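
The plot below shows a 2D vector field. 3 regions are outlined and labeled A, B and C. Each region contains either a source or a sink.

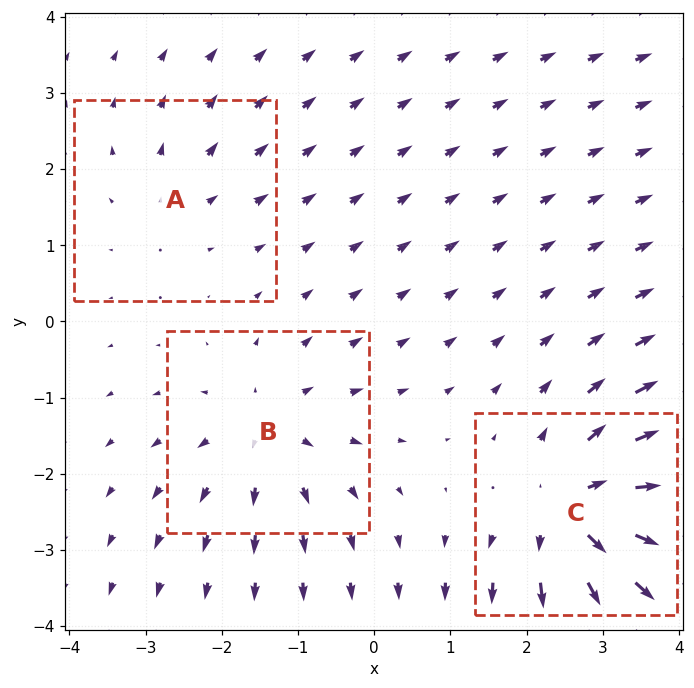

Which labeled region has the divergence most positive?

C

Divergence at each region's feature centre — A: about +2, B: about +3, C: about +5. Region C is most positive.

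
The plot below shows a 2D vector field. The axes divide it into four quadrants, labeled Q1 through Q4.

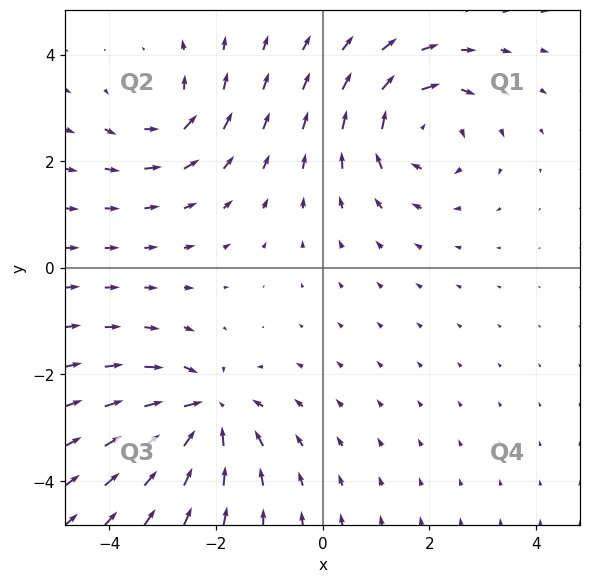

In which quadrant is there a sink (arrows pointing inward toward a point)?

Q3

The sink sits at approximately (-2.2, -2.7), which lies in quadrant Q3. The divergence there is about -5, negative as expected for a sink.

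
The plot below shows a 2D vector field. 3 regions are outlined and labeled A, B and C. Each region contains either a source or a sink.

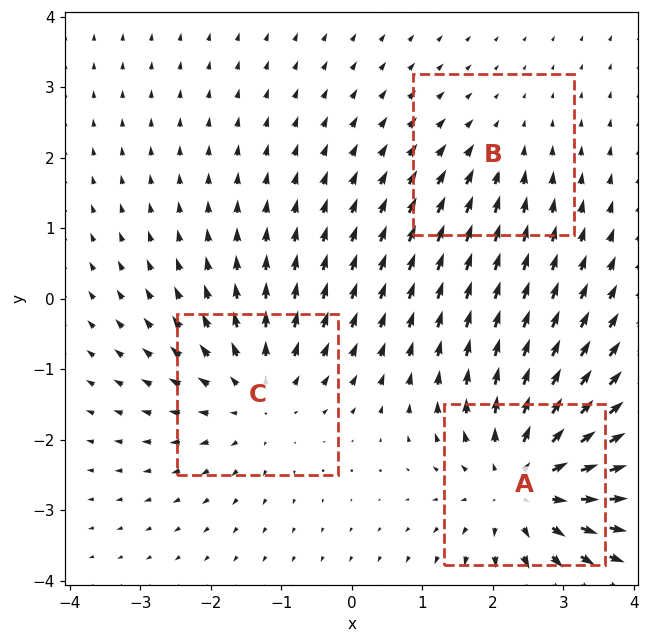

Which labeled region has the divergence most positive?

A

Divergence at each region's feature centre — A: about +4, B: about -2, C: about +3. Region A is most positive.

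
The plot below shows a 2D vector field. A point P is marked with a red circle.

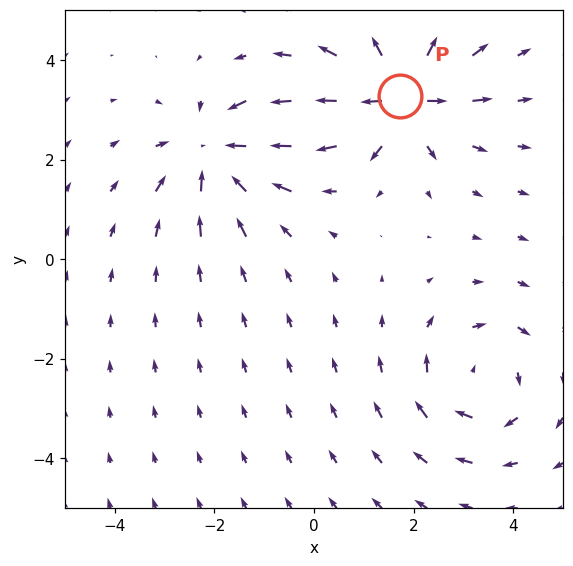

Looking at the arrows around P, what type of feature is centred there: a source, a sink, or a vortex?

source

At P (1.7, 3.3) the arrows spread outward. Divergence about +6, curl ≈0 — positive divergence with near-zero curl is a source.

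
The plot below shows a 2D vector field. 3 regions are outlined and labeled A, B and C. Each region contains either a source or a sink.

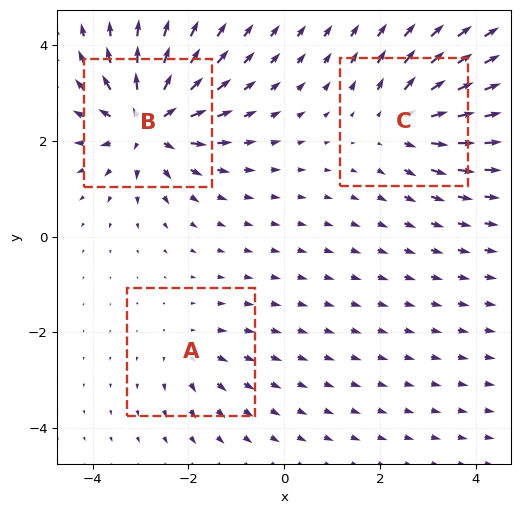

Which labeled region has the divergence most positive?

B

Divergence at each region's feature centre — A: about +2, B: about +6, C: about +4. Region B is most positive.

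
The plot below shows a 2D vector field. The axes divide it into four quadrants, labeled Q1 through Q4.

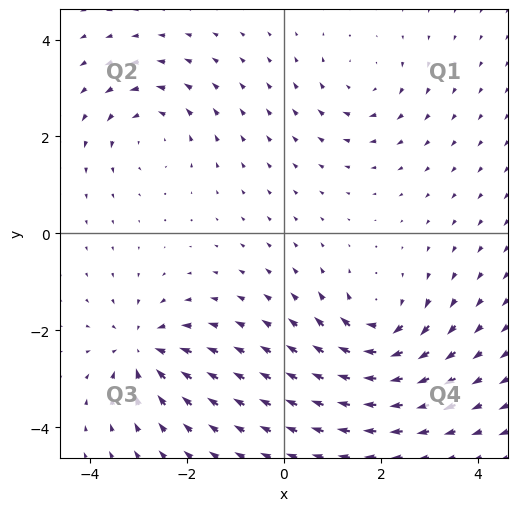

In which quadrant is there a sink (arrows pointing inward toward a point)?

Q3

The sink sits at approximately (-2.9, -2.4), which lies in quadrant Q3. The divergence there is about -5, negative as expected for a sink.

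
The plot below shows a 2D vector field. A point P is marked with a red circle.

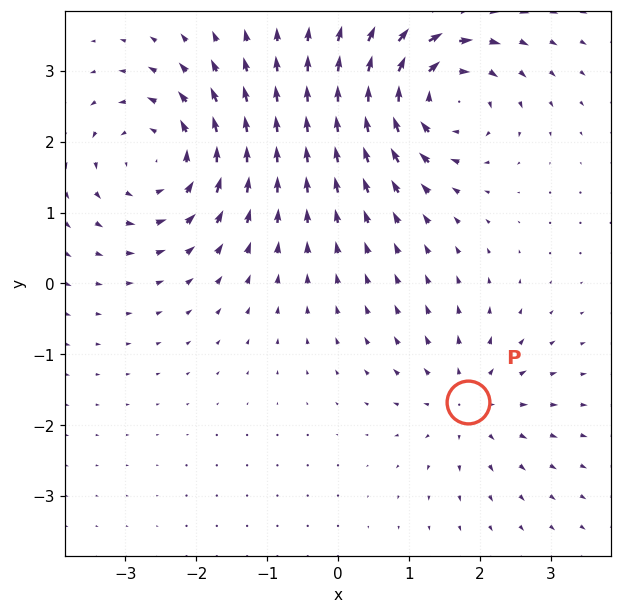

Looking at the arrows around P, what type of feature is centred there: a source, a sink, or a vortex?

At P (1.8, -1.7) the arrows spread outward. Divergence about +4, curl ≈0 — positive divergence with near-zero curl is a source.

source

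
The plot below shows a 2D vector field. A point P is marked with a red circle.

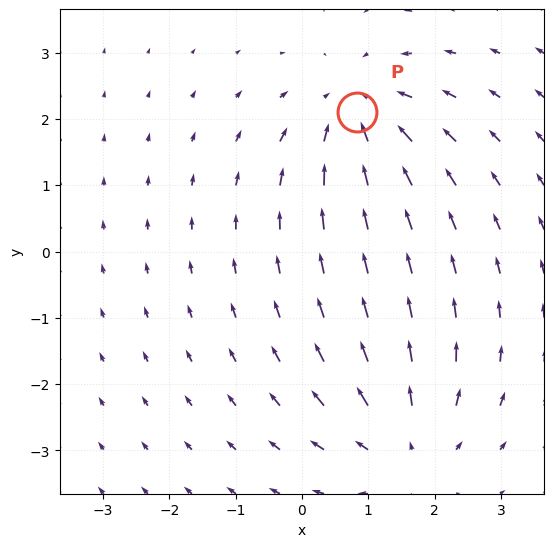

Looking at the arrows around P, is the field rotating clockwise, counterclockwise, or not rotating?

not rotating

Near P at (0.8, 2.1) the arrows show no circulation. The curl there is ≈0.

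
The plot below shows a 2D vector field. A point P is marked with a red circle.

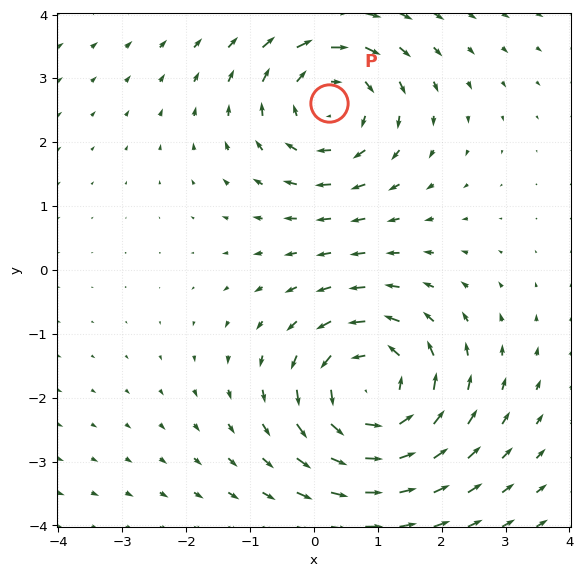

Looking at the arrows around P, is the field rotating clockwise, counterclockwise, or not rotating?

clockwise

Near P at (0.2, 2.6) the arrows circulate clockwise. The curl (z-component) there is about -4; negative curl means clockwise rotation.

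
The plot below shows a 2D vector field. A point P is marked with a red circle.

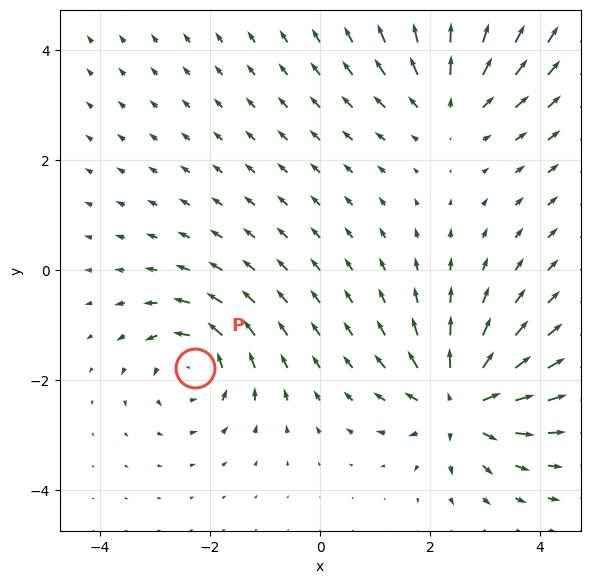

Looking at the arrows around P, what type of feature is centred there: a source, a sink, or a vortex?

At P (-2.3, -1.8) the arrows circulate counterclockwise. Divergence ≈0, curl about +4 — near-zero divergence with nonzero curl is a vortex.

vortex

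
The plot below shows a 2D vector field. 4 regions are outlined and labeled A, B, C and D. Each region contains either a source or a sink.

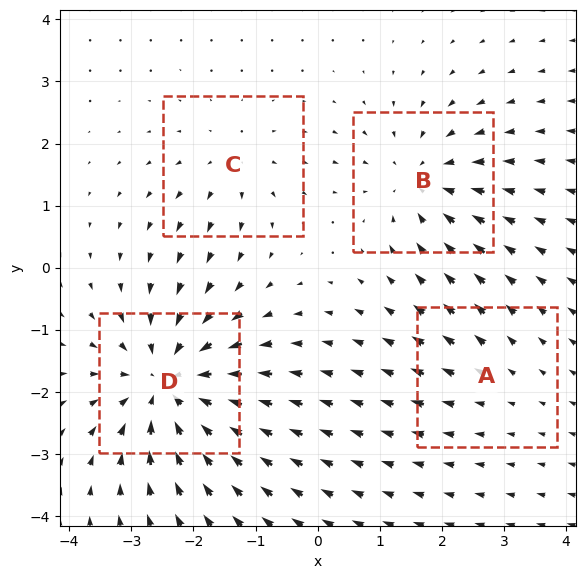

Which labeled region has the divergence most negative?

Divergence at each region's feature centre — A: about +2, B: about -5, C: about +3, D: about -7. Region D is most negative.

D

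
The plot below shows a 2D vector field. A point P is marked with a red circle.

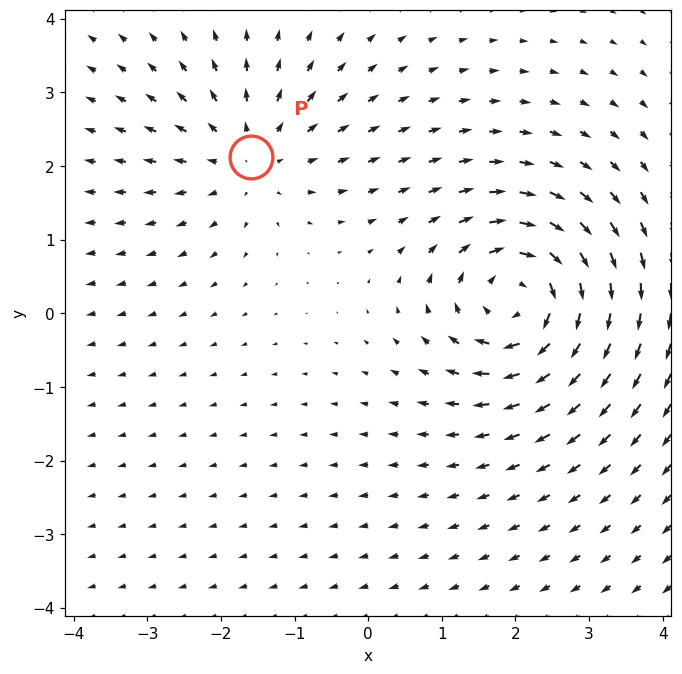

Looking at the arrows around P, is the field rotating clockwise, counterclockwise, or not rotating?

not rotating

Near P at (-1.6, 2.1) the arrows show no circulation. The curl there is ≈0.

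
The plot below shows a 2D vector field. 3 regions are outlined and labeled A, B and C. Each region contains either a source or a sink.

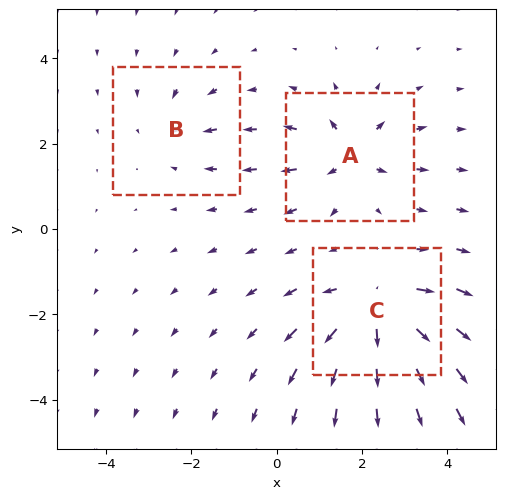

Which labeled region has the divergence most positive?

C

Divergence at each region's feature centre — A: about +4, B: about -2, C: about +6. Region C is most positive.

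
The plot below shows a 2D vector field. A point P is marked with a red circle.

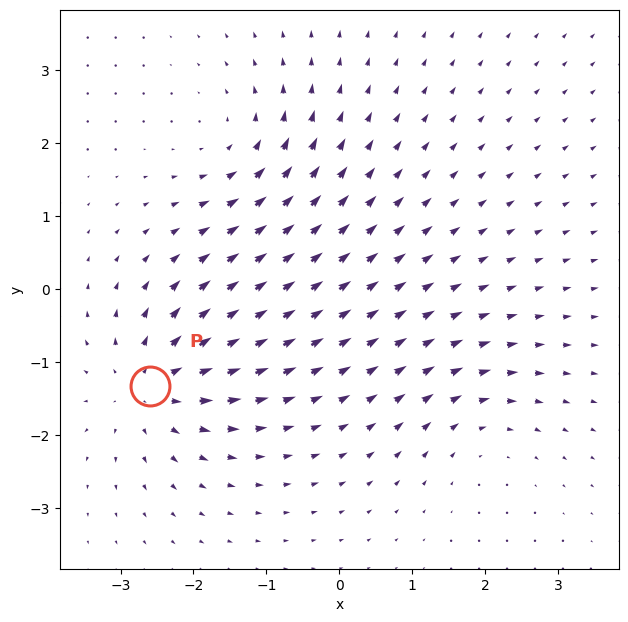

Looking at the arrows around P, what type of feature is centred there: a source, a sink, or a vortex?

source

At P (-2.6, -1.3) the arrows spread outward. Divergence about +5, curl ≈0 — positive divergence with near-zero curl is a source.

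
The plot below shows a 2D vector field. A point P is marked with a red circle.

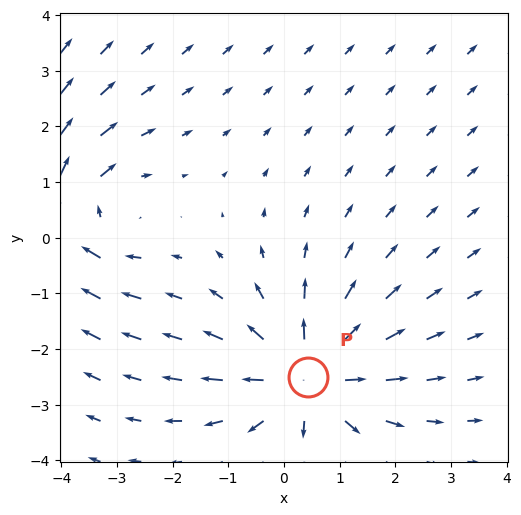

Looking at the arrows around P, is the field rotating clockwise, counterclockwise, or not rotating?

not rotating

Near P at (0.4, -2.5) the arrows show no circulation. The curl there is ≈0.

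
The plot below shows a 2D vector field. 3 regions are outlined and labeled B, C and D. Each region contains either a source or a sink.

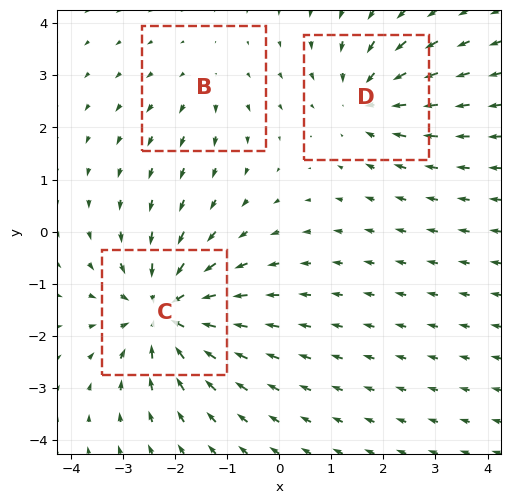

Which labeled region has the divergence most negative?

C

Divergence at each region's feature centre — B: about +2, C: about -5, D: about -3. Region C is most negative.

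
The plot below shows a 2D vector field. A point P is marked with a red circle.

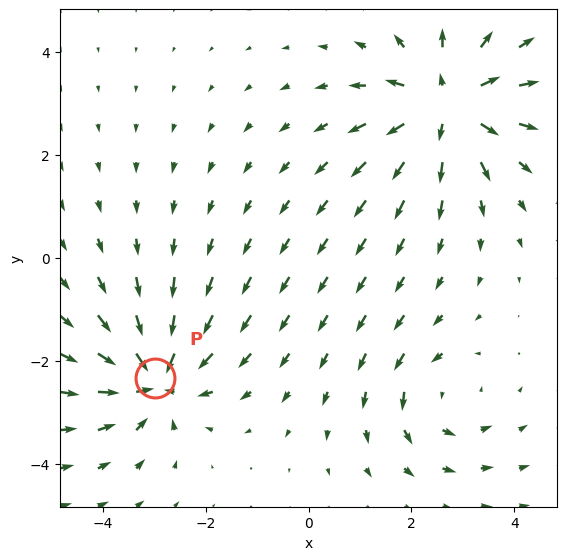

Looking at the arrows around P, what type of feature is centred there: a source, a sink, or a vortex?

sink

At P (-3.0, -2.3) the arrows converge inward. Divergence about -5, curl ≈0 — negative divergence with near-zero curl is a sink.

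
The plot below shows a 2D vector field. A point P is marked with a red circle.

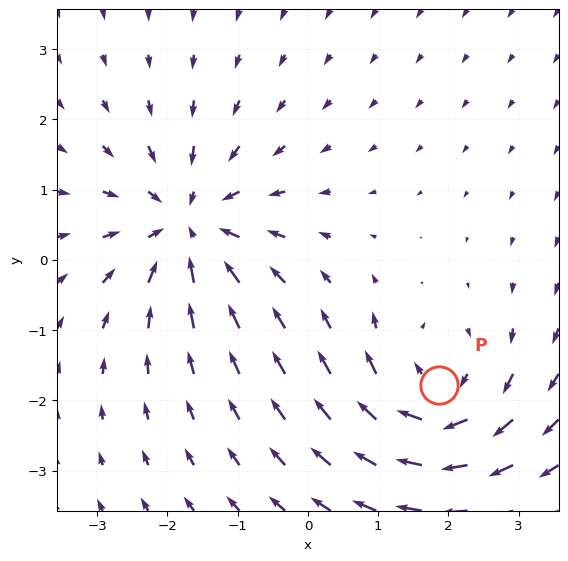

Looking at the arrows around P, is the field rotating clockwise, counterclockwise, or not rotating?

clockwise

Near P at (1.9, -1.8) the arrows circulate clockwise. The curl (z-component) there is about -4; negative curl means clockwise rotation.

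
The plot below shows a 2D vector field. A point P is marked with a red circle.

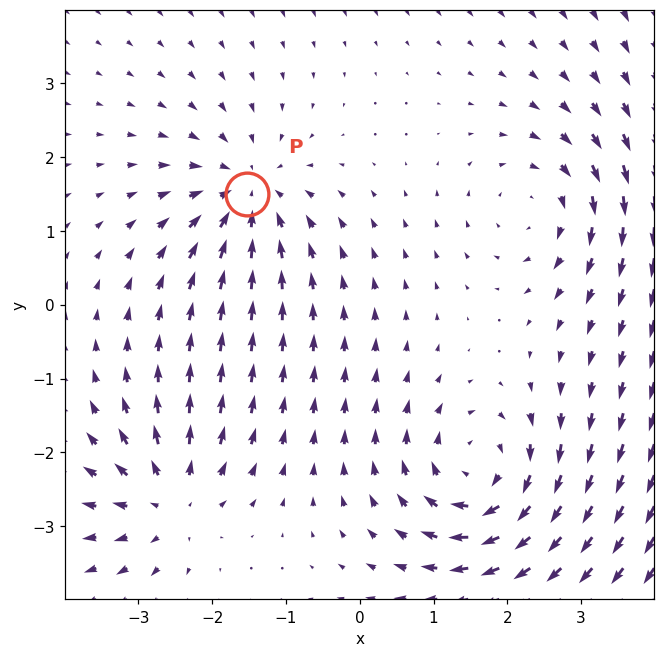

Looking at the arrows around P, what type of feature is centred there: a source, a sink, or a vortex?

sink

At P (-1.5, 1.5) the arrows converge inward. Divergence about -4, curl ≈0 — negative divergence with near-zero curl is a sink.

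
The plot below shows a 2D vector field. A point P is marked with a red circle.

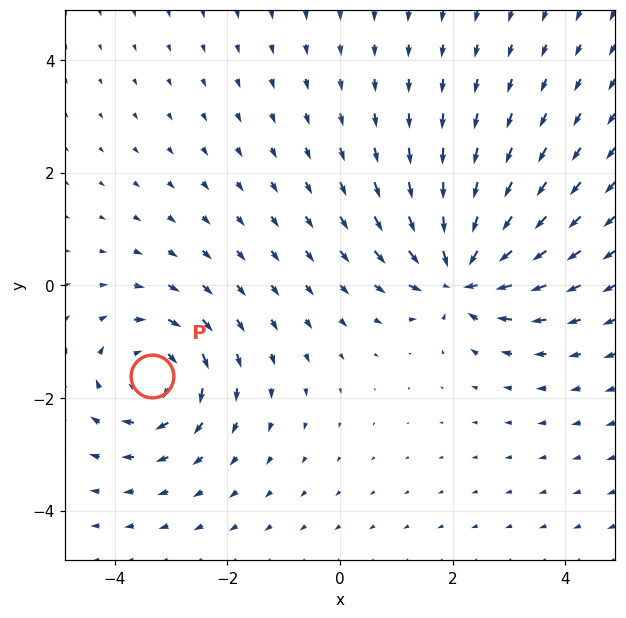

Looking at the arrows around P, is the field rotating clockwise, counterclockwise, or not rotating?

Near P at (-3.3, -1.6) the arrows circulate clockwise. The curl (z-component) there is about -3; negative curl means clockwise rotation.

clockwise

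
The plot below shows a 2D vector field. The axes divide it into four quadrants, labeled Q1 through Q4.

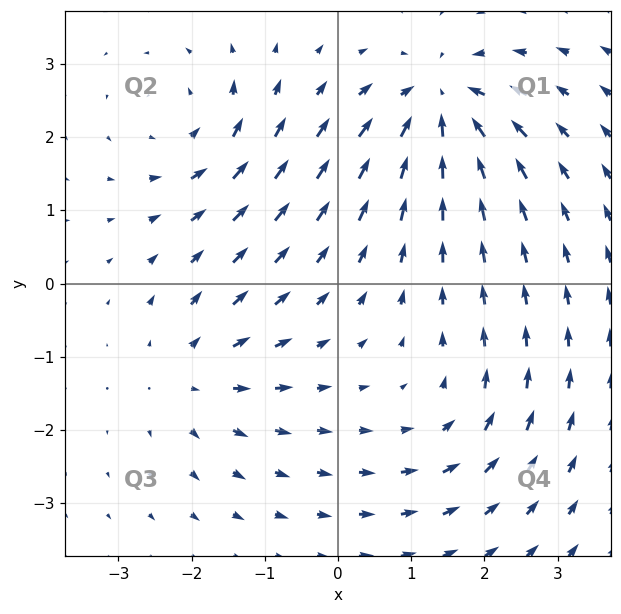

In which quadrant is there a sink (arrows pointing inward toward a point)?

The sink sits at approximately (1.4, 2.5), which lies in quadrant Q1. The divergence there is about -6, negative as expected for a sink.

Q1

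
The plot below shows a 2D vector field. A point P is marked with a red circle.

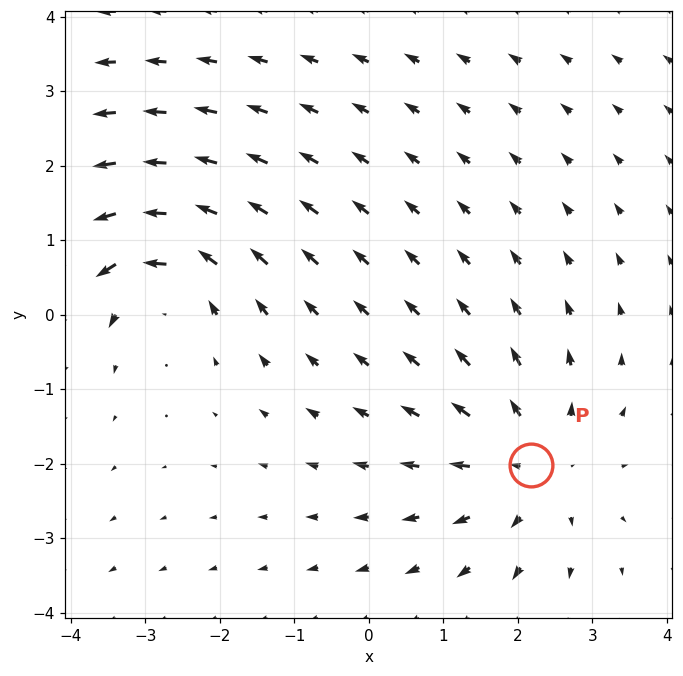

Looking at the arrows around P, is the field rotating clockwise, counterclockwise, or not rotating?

not rotating

Near P at (2.2, -2.0) the arrows show no circulation. The curl there is ≈0.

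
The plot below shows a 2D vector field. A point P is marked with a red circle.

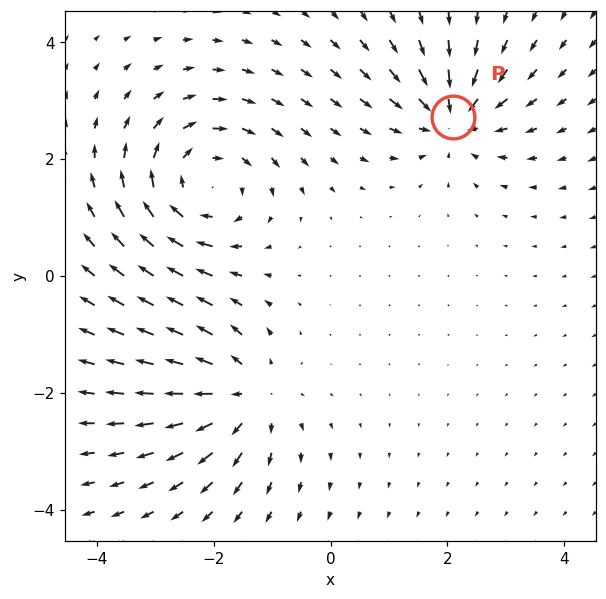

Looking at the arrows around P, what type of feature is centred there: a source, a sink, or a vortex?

sink

At P (2.1, 2.7) the arrows converge inward. Divergence about -5, curl ≈0 — negative divergence with near-zero curl is a sink.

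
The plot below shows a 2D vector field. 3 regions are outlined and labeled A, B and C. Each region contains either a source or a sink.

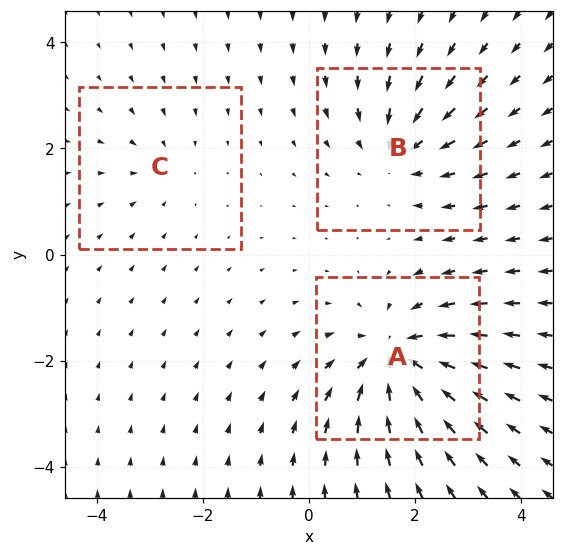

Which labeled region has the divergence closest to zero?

C

Divergence at each region's feature centre — A: about -5, B: about -3, C: about -2. Region C is closest to zero.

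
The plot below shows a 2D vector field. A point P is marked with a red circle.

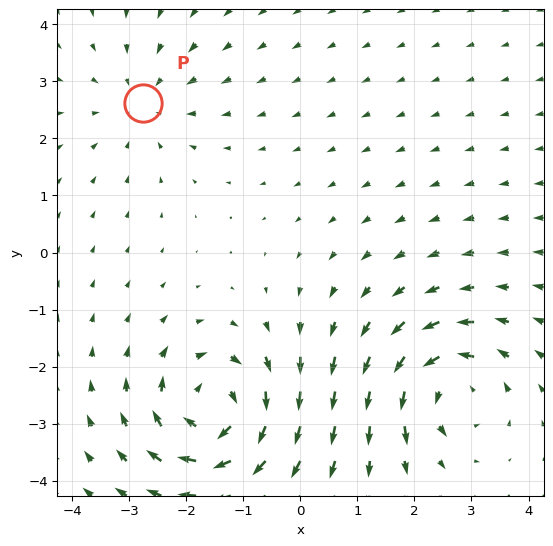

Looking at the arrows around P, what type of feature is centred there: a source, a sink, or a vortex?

At P (-2.8, 2.6) the arrows converge inward. Divergence about -2, curl ≈0 — negative divergence with near-zero curl is a sink.

sink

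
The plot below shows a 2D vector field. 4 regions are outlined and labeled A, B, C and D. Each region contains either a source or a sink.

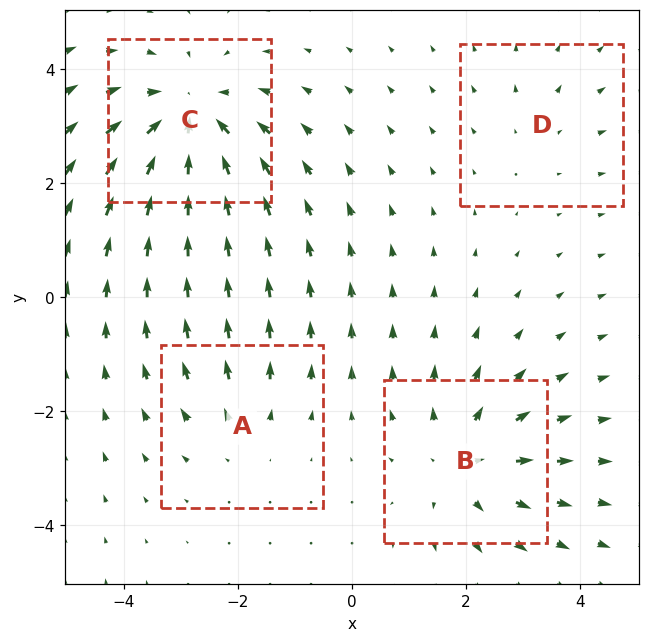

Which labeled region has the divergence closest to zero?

Divergence at each region's feature centre — A: about +3, B: about +4, C: about -6, D: about +2. Region D is closest to zero.

D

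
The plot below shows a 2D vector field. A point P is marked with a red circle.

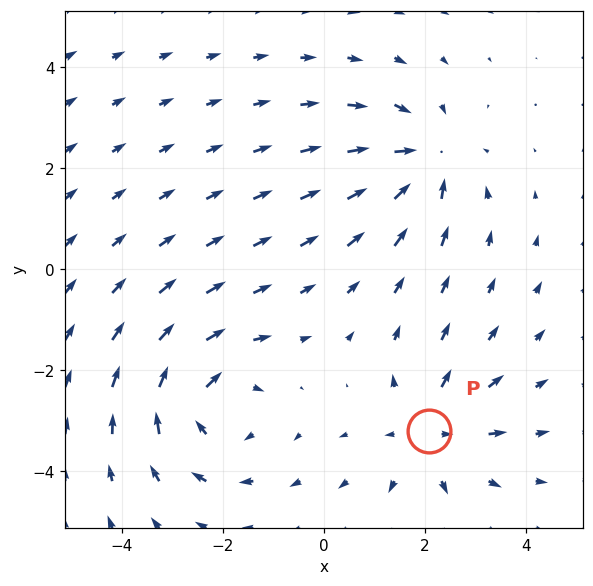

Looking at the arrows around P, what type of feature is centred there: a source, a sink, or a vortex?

source

At P (2.1, -3.2) the arrows spread outward. Divergence about +4, curl ≈0 — positive divergence with near-zero curl is a source.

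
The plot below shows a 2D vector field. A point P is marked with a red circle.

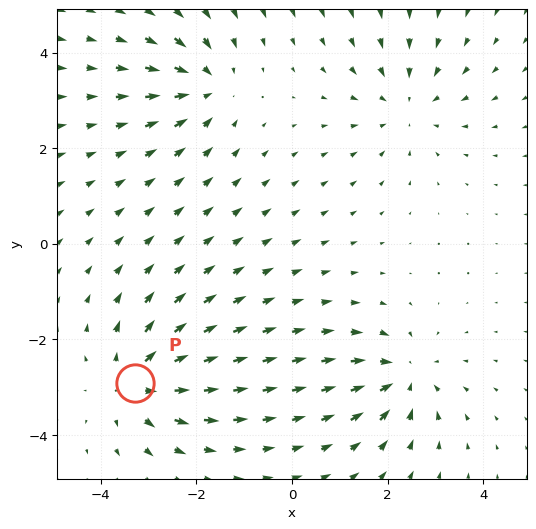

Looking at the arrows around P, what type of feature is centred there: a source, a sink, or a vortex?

source

At P (-3.3, -2.9) the arrows spread outward. Divergence about +5, curl ≈0 — positive divergence with near-zero curl is a source.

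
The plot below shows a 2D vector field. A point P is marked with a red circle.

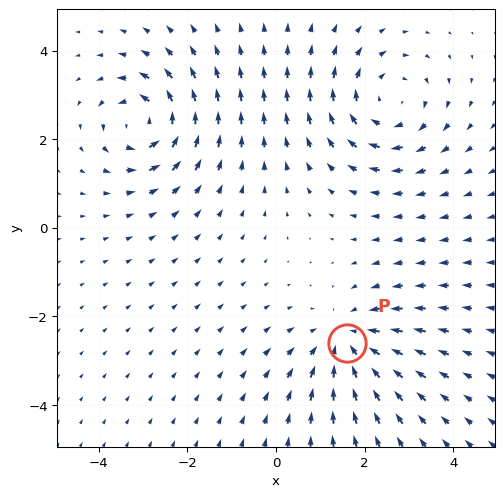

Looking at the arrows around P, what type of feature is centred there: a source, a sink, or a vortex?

At P (1.6, -2.6) the arrows converge inward. Divergence about -4, curl ≈0 — negative divergence with near-zero curl is a sink.

sink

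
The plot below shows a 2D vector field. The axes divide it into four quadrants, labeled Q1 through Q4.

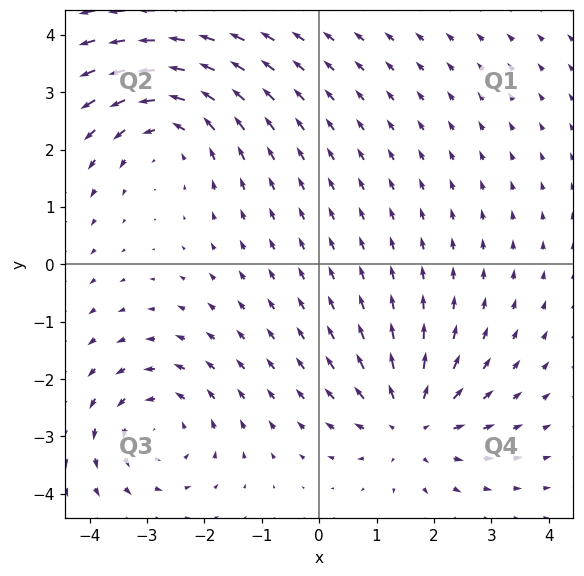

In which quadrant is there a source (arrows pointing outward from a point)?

The source sits at approximately (1.6, -2.8), which lies in quadrant Q4. The divergence there is about +4, positive as expected for a source.

Q4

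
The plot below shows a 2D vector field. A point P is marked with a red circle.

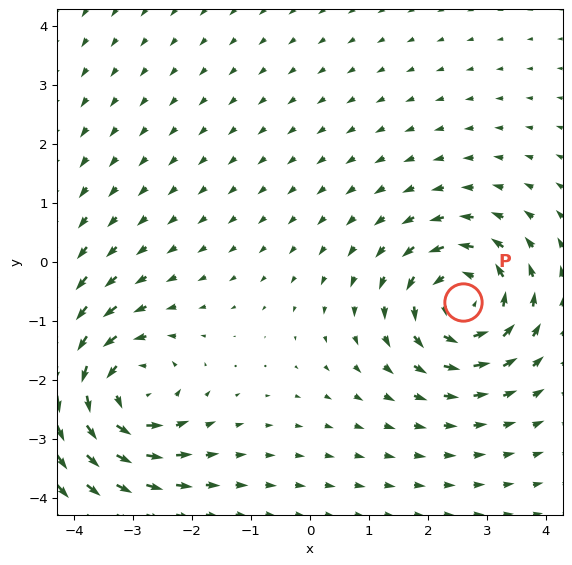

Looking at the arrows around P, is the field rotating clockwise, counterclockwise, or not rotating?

counterclockwise

Near P at (2.6, -0.7) the arrows circulate counterclockwise. The curl (z-component) there is about +5; positive curl means counterclockwise rotation.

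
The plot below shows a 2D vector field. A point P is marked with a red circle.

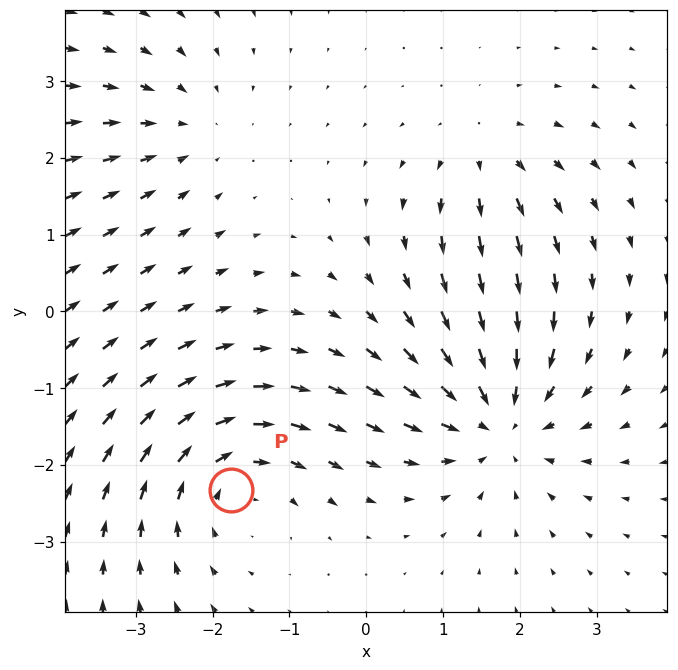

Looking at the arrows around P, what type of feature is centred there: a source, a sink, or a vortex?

vortex

At P (-1.8, -2.3) the arrows circulate clockwise. Divergence ≈0, curl about -4 — near-zero divergence with nonzero curl is a vortex.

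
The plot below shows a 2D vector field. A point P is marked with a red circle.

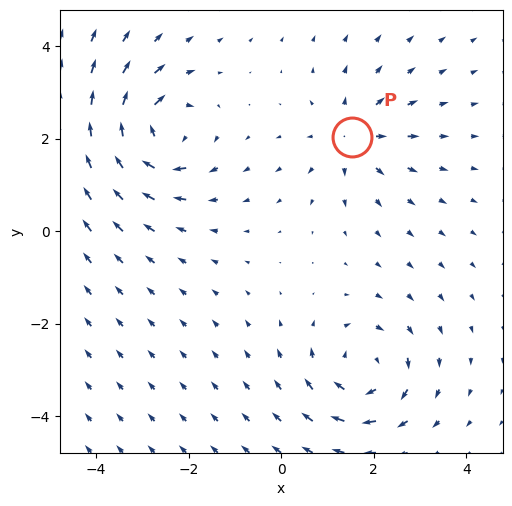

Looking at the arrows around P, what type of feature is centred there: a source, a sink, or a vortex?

At P (1.5, 2.0) the arrows spread outward. Divergence about +4, curl ≈0 — positive divergence with near-zero curl is a source.

source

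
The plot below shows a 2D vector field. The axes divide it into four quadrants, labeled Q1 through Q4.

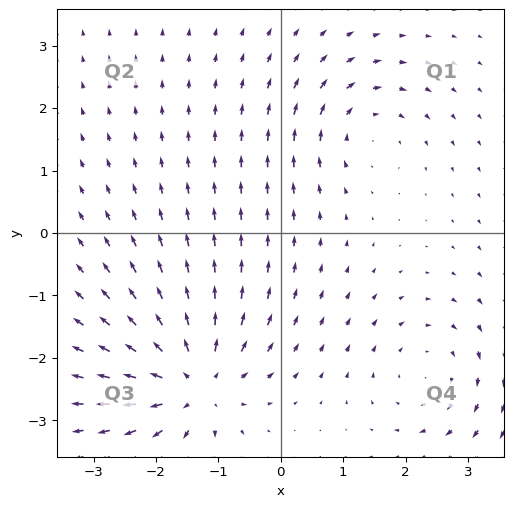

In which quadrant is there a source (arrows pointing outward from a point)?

The source sits at approximately (-1.4, -2.4), which lies in quadrant Q3. The divergence there is about +5, positive as expected for a source.

Q3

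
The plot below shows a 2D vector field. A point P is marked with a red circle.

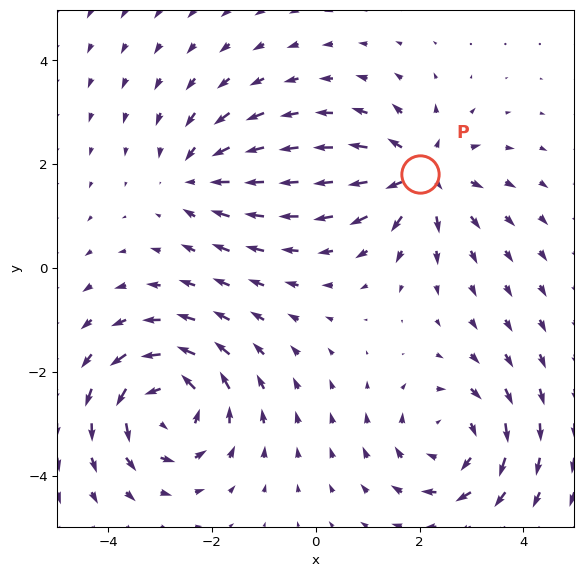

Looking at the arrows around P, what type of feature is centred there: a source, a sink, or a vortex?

source

At P (2.0, 1.8) the arrows spread outward. Divergence about +5, curl ≈0 — positive divergence with near-zero curl is a source.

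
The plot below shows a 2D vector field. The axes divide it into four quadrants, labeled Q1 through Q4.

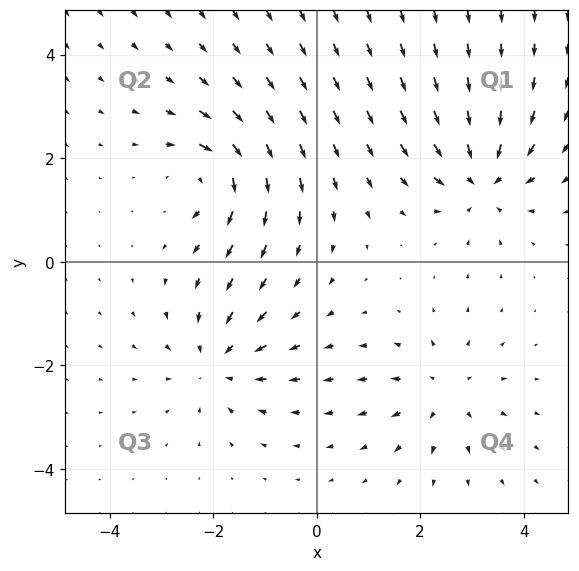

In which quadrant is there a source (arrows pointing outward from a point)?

The source sits at approximately (2.5, -2.5), which lies in quadrant Q4. The divergence there is about +3, positive as expected for a source.

Q4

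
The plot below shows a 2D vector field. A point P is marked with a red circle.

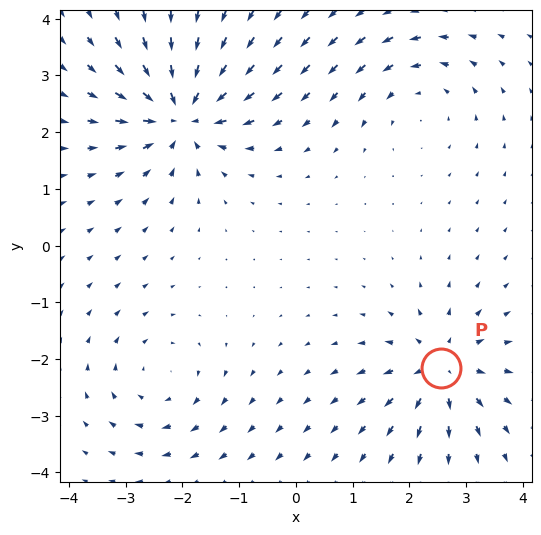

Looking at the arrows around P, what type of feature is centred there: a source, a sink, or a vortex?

source

At P (2.6, -2.2) the arrows spread outward. Divergence about +5, curl ≈0 — positive divergence with near-zero curl is a source.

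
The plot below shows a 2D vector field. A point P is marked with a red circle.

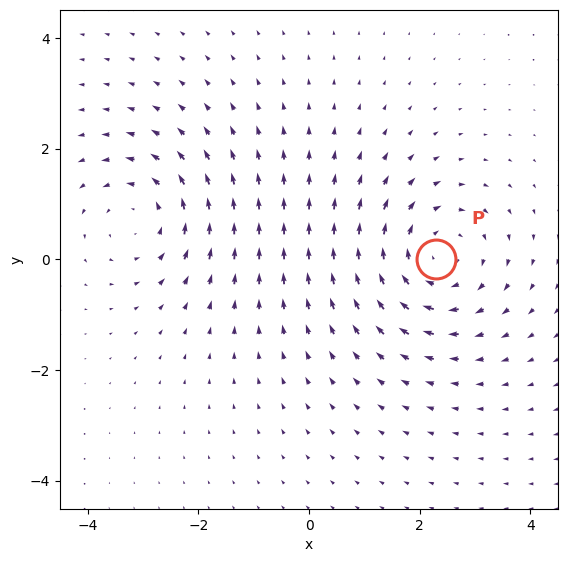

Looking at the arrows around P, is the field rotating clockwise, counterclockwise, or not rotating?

Near P at (2.3, 0.0) the arrows circulate clockwise. The curl (z-component) there is about -4; negative curl means clockwise rotation.

clockwise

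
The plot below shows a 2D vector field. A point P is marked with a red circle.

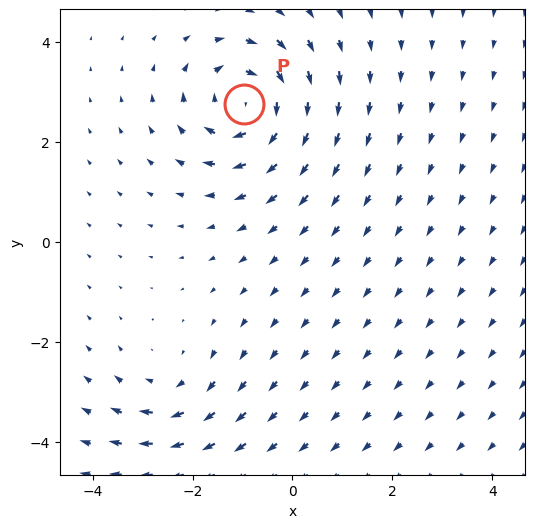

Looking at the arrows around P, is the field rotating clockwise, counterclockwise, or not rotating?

Near P at (-1.0, 2.8) the arrows circulate clockwise. The curl (z-component) there is about -5; negative curl means clockwise rotation.

clockwise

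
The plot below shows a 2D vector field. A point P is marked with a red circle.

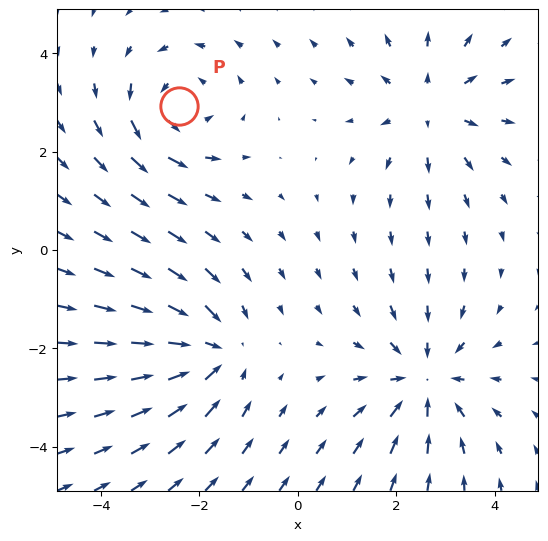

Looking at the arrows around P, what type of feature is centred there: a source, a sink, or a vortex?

At P (-2.4, 2.9) the arrows circulate counterclockwise. Divergence ≈0, curl about +3 — near-zero divergence with nonzero curl is a vortex.

vortex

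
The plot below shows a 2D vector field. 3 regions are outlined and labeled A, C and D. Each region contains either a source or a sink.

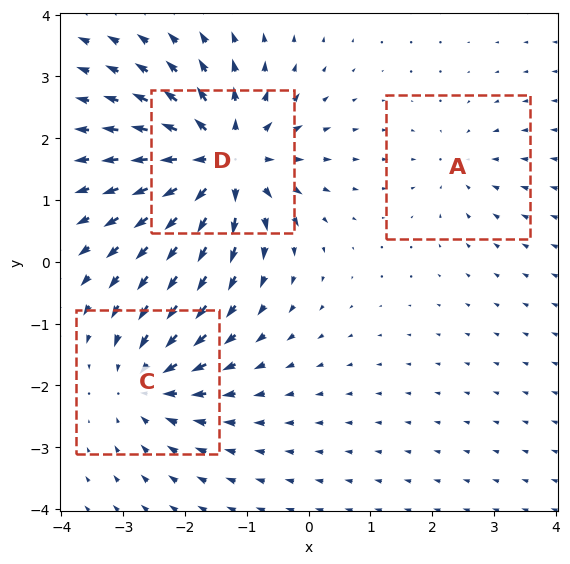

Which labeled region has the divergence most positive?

Divergence at each region's feature centre — A: about -2, C: about -4, D: about +6. Region D is most positive.

D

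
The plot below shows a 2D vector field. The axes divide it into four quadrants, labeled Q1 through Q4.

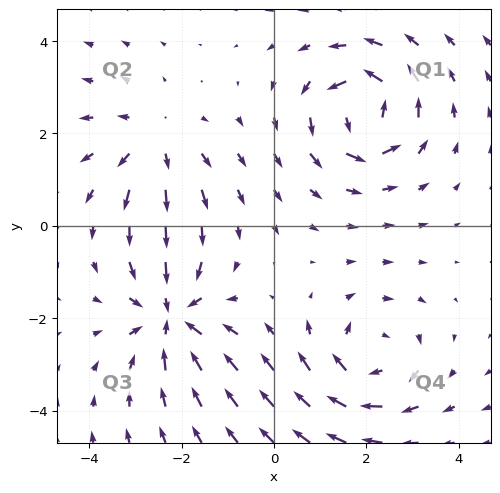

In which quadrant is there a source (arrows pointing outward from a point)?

Q2

The source sits at approximately (-2.6, 1.8), which lies in quadrant Q2. The divergence there is about +3, positive as expected for a source.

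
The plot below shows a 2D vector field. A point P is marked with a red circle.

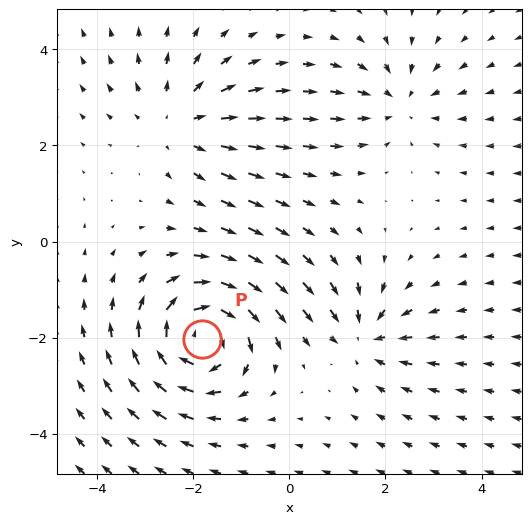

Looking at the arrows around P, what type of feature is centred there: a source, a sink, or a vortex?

At P (-1.8, -2.0) the arrows circulate clockwise. Divergence ≈0, curl about -6 — near-zero divergence with nonzero curl is a vortex.

vortex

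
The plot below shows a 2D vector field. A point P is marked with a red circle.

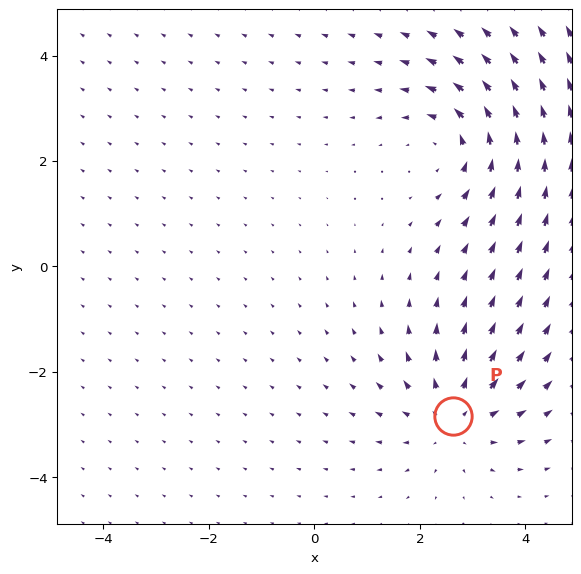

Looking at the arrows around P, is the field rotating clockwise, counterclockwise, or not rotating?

not rotating

Near P at (2.6, -2.8) the arrows show no circulation. The curl there is ≈0.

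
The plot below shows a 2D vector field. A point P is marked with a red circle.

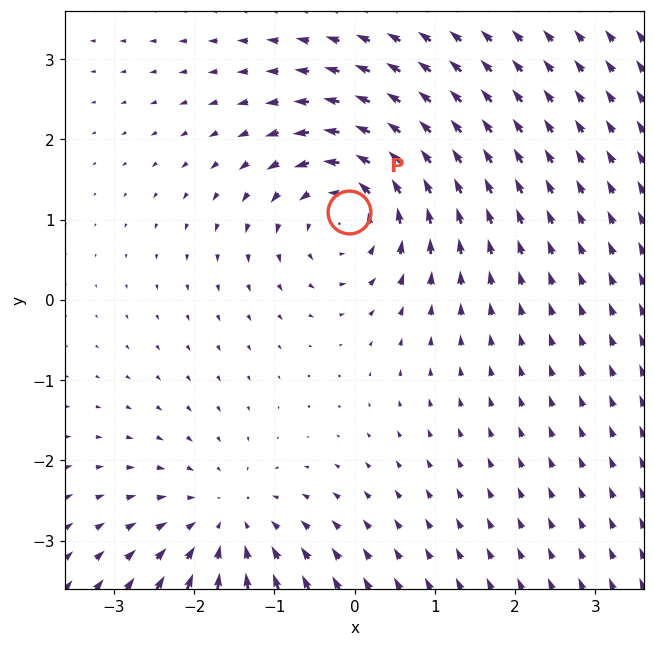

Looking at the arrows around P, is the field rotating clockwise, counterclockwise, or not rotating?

Near P at (-0.1, 1.1) the arrows circulate counterclockwise. The curl (z-component) there is about +4; positive curl means counterclockwise rotation.

counterclockwise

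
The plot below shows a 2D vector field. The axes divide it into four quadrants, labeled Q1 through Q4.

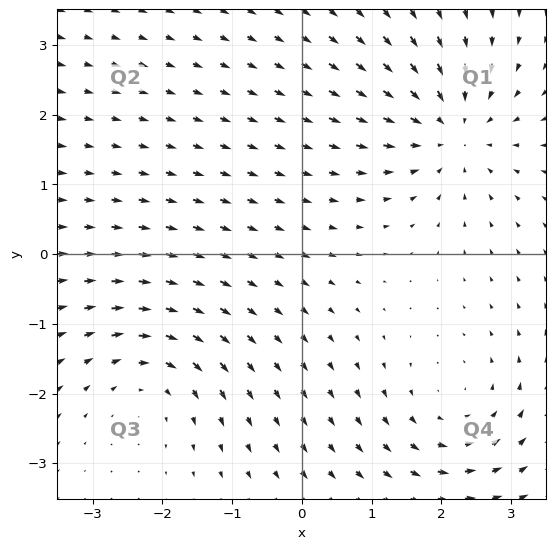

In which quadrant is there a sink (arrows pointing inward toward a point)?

Q1

The sink sits at approximately (2.2, 1.8), which lies in quadrant Q1. The divergence there is about -5, negative as expected for a sink.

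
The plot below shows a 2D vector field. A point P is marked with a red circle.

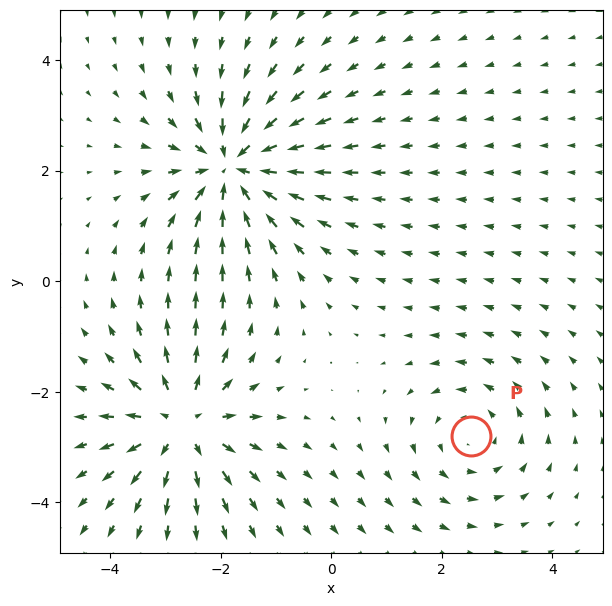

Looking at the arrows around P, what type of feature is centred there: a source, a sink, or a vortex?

vortex

At P (2.5, -2.8) the arrows circulate counterclockwise. Divergence ≈0, curl about +3 — near-zero divergence with nonzero curl is a vortex.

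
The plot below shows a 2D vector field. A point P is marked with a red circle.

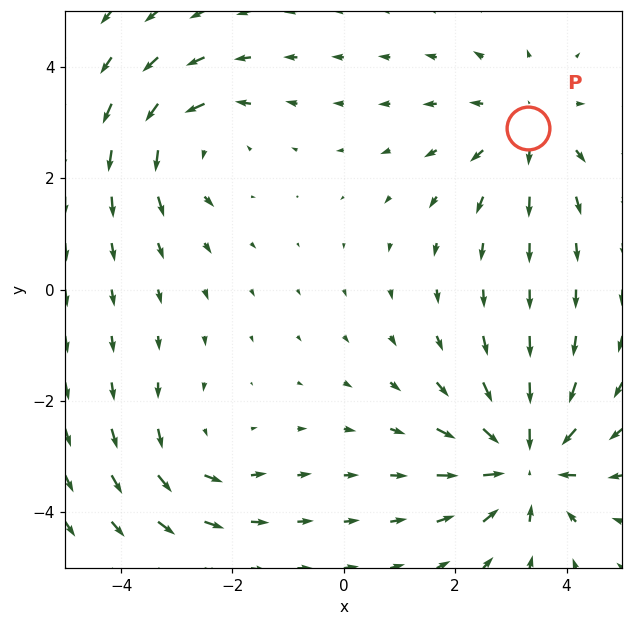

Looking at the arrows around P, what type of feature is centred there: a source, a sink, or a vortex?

source

At P (3.3, 2.9) the arrows spread outward. Divergence about +3, curl ≈0 — positive divergence with near-zero curl is a source.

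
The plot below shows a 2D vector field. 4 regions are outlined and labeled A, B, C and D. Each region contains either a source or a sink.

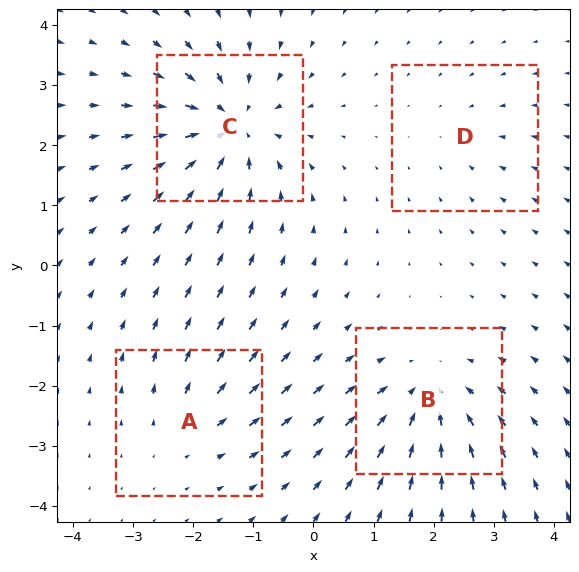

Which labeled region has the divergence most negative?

C

Divergence at each region's feature centre — A: about +3, B: about -5, C: about -7, D: about -2. Region C is most negative.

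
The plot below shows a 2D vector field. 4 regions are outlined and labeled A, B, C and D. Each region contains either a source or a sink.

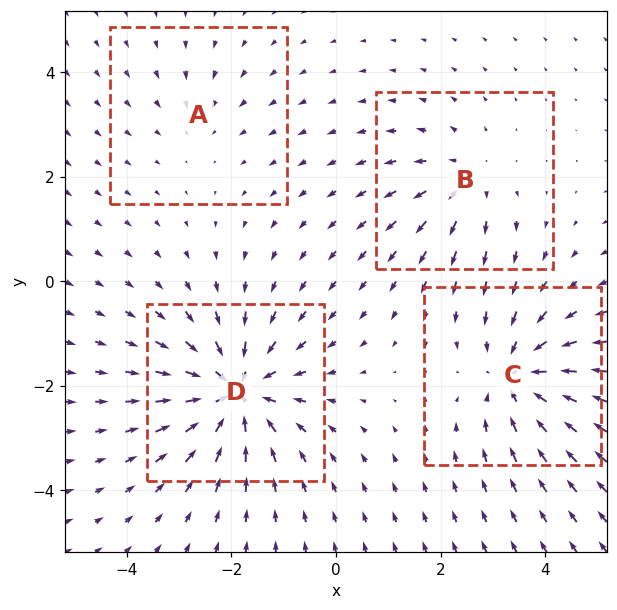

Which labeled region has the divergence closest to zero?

Divergence at each region's feature centre — A: about -2, B: about +3, C: about -5, D: about -6. Region A is closest to zero.

A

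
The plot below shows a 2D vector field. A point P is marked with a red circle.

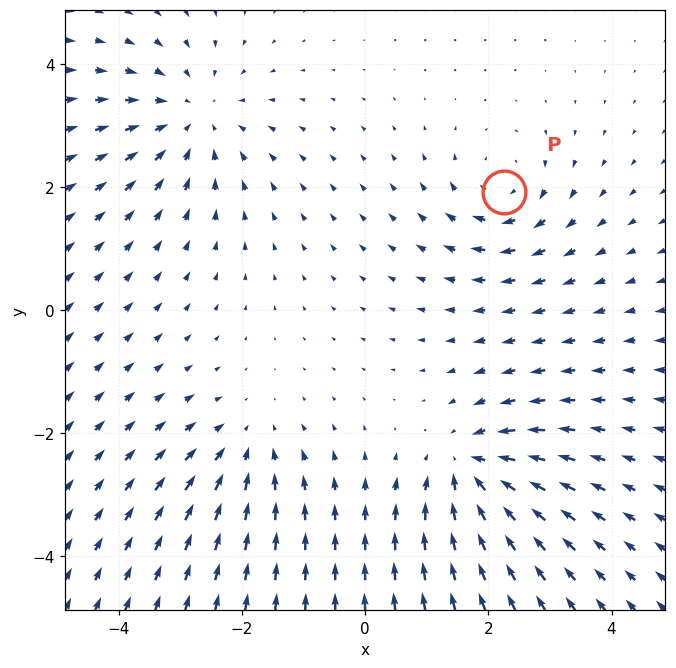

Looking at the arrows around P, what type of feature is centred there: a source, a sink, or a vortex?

vortex

At P (2.3, 1.9) the arrows circulate clockwise. Divergence ≈0, curl about -4 — near-zero divergence with nonzero curl is a vortex.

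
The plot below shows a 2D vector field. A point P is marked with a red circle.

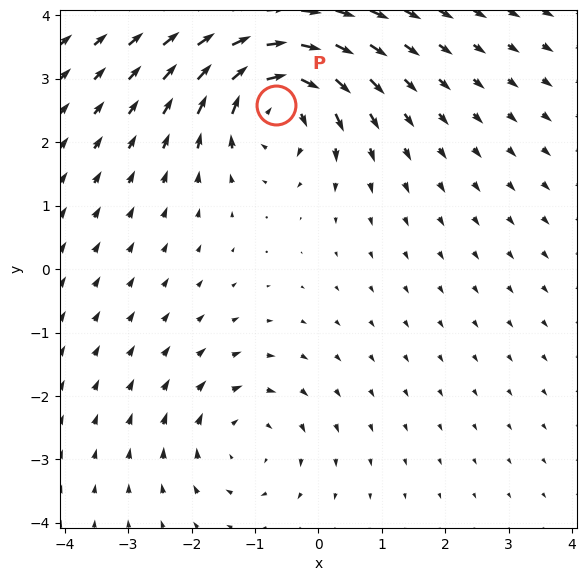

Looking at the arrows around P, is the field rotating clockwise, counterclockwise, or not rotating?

Near P at (-0.7, 2.6) the arrows circulate clockwise. The curl (z-component) there is about -6; negative curl means clockwise rotation.

clockwise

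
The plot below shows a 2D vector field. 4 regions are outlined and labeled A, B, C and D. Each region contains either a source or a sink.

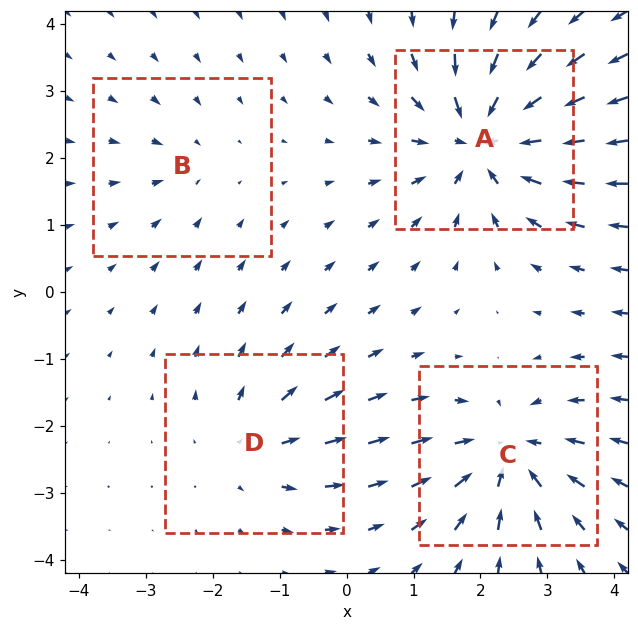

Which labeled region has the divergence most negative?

A

Divergence at each region's feature centre — A: about -7, B: about -2, C: about -6, D: about +4. Region A is most negative.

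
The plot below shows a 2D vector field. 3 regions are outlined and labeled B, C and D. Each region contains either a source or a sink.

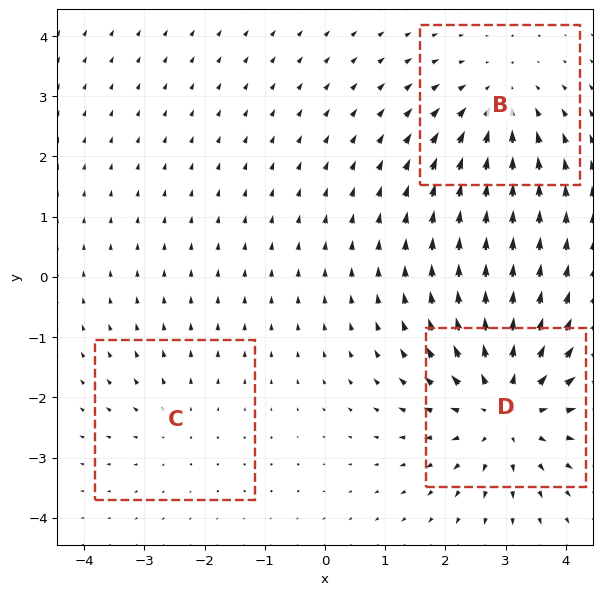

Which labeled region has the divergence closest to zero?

Divergence at each region's feature centre — B: about -3, C: about +2, D: about +5. Region C is closest to zero.

C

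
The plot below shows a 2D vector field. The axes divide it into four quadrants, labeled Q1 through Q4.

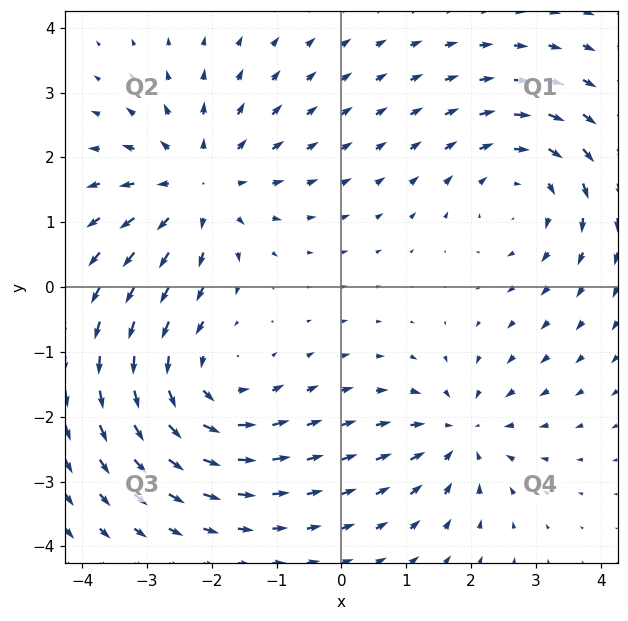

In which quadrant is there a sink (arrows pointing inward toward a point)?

Q4

The sink sits at approximately (1.8, -2.3), which lies in quadrant Q4. The divergence there is about -3, negative as expected for a sink.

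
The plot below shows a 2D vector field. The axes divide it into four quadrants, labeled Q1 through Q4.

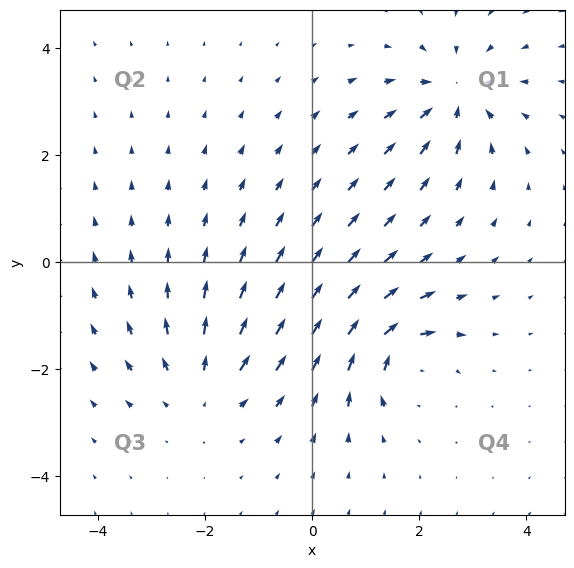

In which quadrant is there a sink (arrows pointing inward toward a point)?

Q1

The sink sits at approximately (2.7, 3.1), which lies in quadrant Q1. The divergence there is about -3, negative as expected for a sink.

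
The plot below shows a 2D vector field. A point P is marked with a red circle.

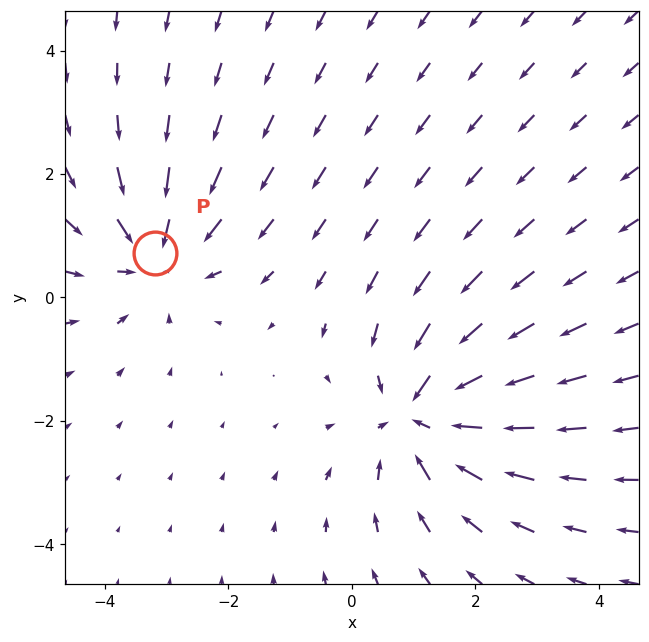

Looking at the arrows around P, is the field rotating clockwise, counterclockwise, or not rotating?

not rotating

Near P at (-3.2, 0.7) the arrows show no circulation. The curl there is ≈0.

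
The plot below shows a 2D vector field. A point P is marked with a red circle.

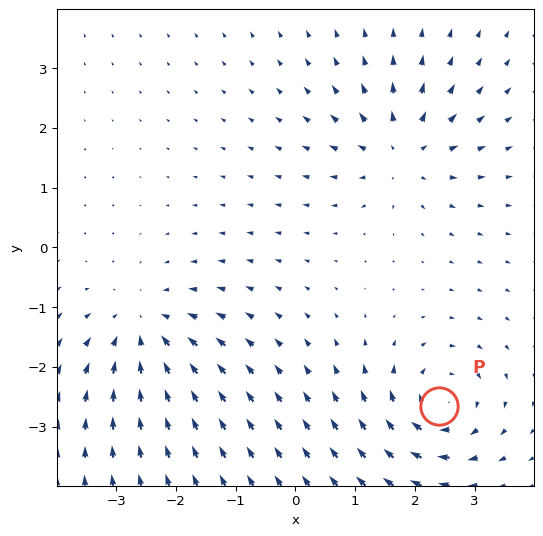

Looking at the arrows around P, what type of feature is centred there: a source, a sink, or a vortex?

vortex

At P (2.4, -2.6) the arrows circulate clockwise. Divergence ≈0, curl about -6 — near-zero divergence with nonzero curl is a vortex.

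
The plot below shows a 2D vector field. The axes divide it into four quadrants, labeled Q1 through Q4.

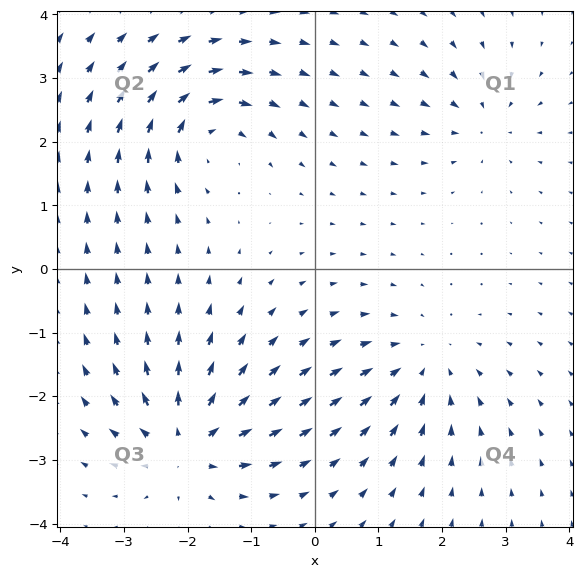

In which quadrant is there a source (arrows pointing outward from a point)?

The source sits at approximately (-2.0, -2.7), which lies in quadrant Q3. The divergence there is about +7, positive as expected for a source.

Q3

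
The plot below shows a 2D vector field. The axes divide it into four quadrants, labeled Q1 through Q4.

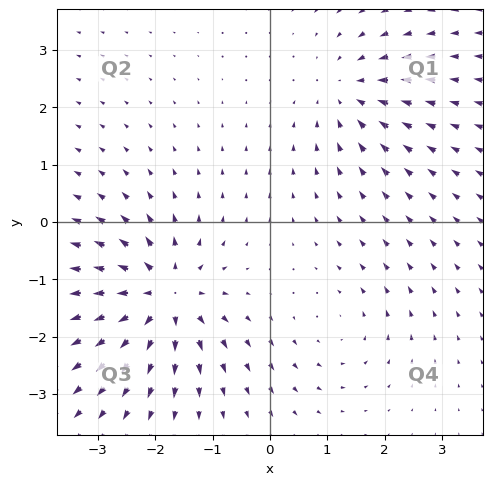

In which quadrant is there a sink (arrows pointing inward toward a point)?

The sink sits at approximately (1.4, 2.2), which lies in quadrant Q1. The divergence there is about -3, negative as expected for a sink.

Q1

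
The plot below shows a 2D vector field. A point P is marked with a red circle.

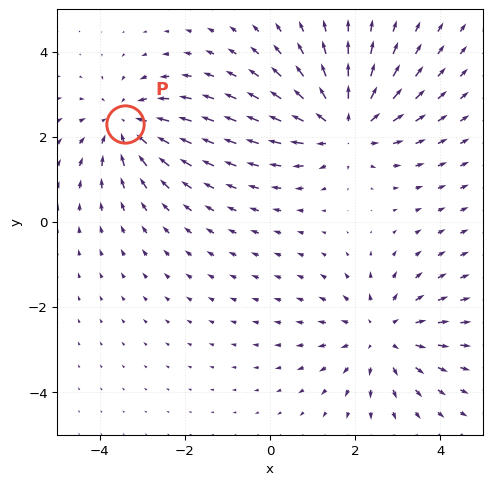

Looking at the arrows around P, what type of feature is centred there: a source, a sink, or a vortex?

sink

At P (-3.4, 2.3) the arrows converge inward. Divergence about -3, curl ≈0 — negative divergence with near-zero curl is a sink.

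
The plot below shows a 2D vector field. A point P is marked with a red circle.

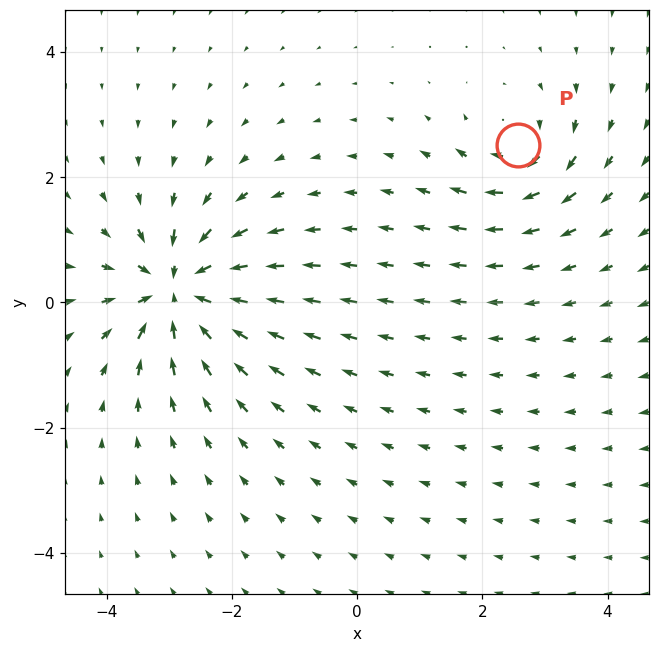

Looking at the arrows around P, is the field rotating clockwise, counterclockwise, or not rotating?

Near P at (2.6, 2.5) the arrows circulate clockwise. The curl (z-component) there is about -4; negative curl means clockwise rotation.

clockwise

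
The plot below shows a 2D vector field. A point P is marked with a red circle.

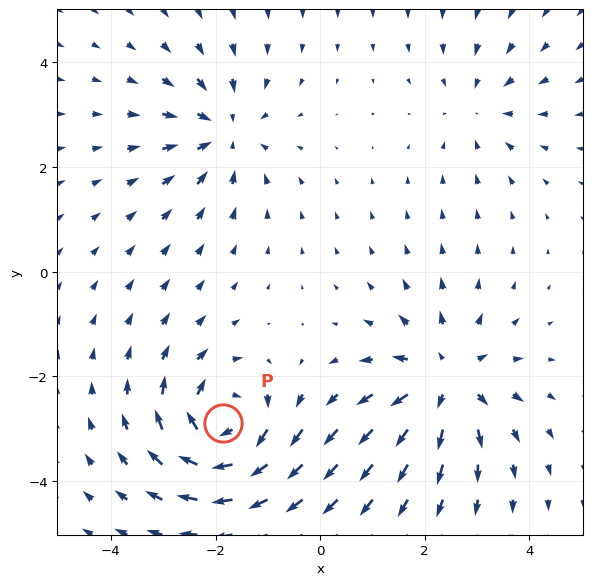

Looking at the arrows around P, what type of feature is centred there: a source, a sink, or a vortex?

At P (-1.9, -2.9) the arrows circulate clockwise. Divergence ≈0, curl about -6 — near-zero divergence with nonzero curl is a vortex.

vortex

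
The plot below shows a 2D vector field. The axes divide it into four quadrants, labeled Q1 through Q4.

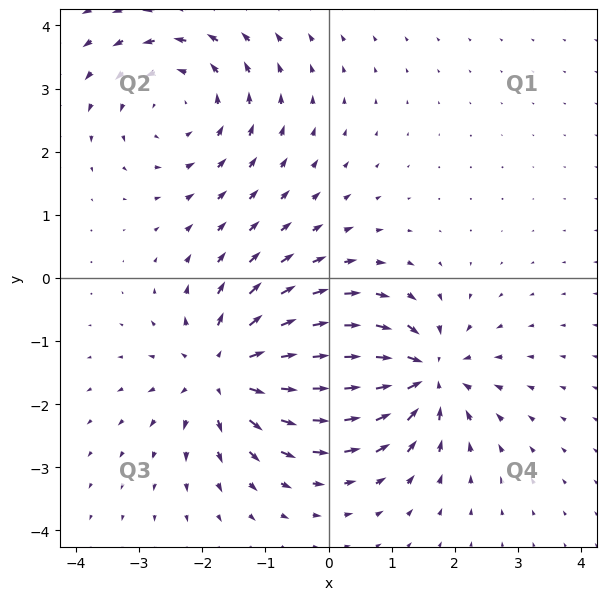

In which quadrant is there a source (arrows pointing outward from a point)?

The source sits at approximately (-1.6, -1.5), which lies in quadrant Q3. The divergence there is about +4, positive as expected for a source.

Q3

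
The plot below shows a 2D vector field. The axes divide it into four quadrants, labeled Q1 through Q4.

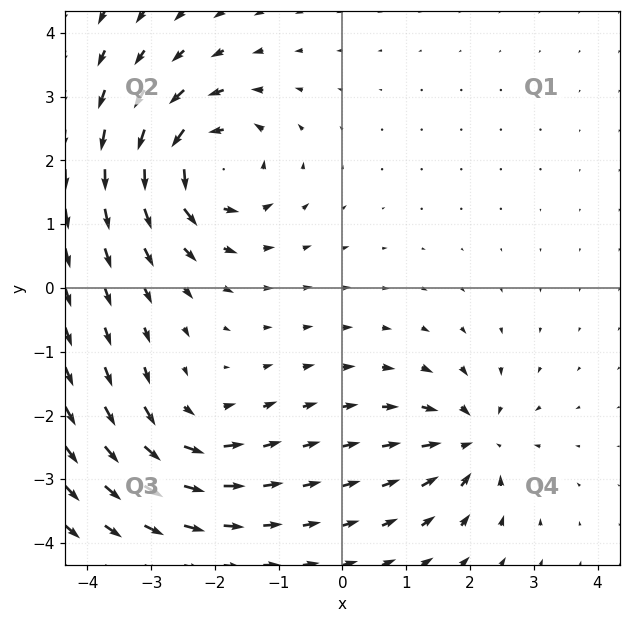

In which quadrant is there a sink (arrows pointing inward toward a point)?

Q4

The sink sits at approximately (2.0, -2.4), which lies in quadrant Q4. The divergence there is about -4, negative as expected for a sink.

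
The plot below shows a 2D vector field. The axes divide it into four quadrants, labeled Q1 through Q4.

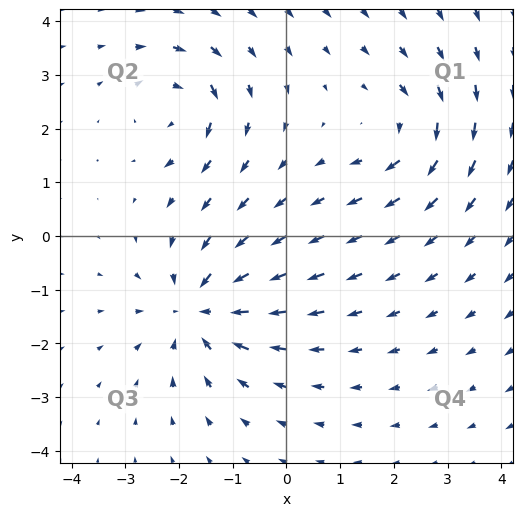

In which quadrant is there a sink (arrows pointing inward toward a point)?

Q3

The sink sits at approximately (-1.6, -1.4), which lies in quadrant Q3. The divergence there is about -5, negative as expected for a sink.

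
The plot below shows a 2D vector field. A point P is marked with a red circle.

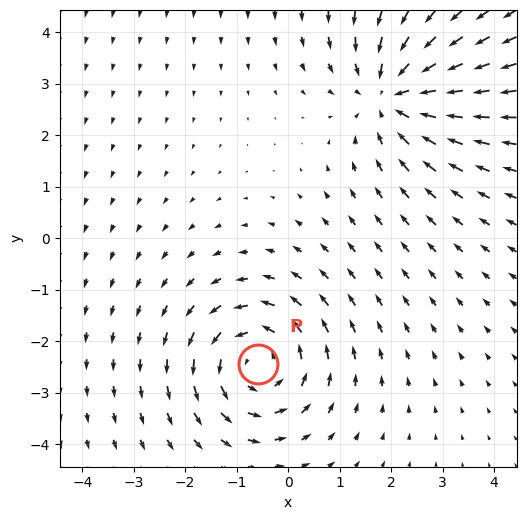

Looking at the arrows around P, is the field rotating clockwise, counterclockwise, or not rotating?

Near P at (-0.6, -2.4) the arrows circulate counterclockwise. The curl (z-component) there is about +4; positive curl means counterclockwise rotation.

counterclockwise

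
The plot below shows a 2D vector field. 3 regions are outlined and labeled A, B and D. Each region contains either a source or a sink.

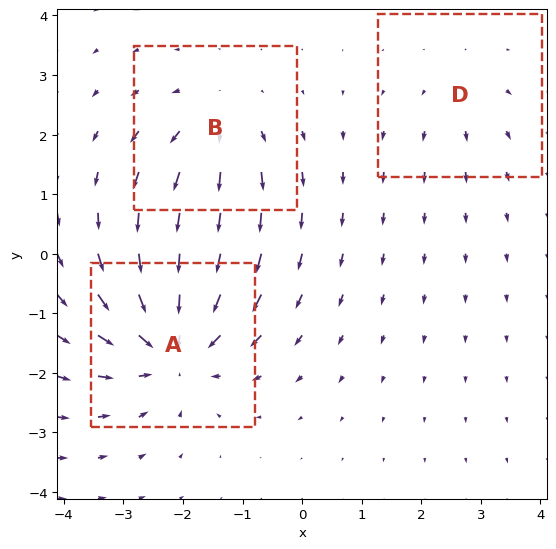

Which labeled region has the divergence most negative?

A

Divergence at each region's feature centre — A: about -5, B: about +3, D: about +2. Region A is most negative.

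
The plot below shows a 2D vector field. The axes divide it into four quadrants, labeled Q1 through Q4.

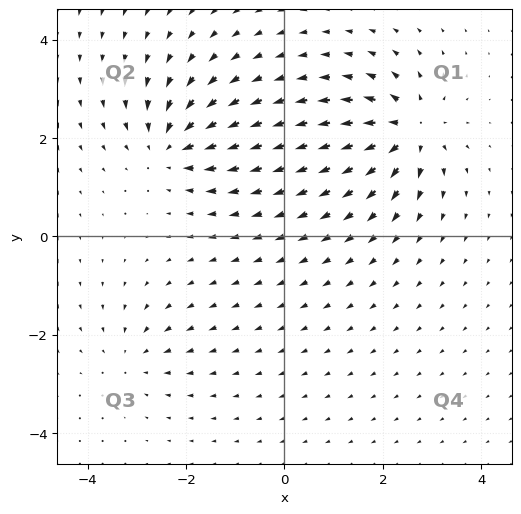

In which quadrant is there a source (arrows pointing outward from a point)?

The source sits at approximately (2.5, 2.2), which lies in quadrant Q1. The divergence there is about +6, positive as expected for a source.

Q1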